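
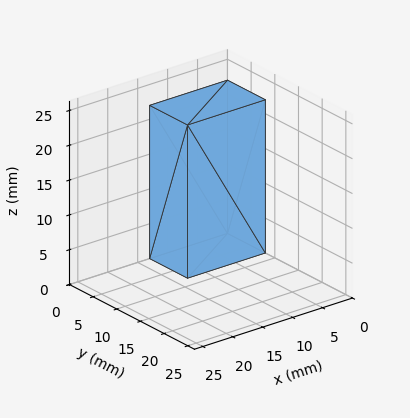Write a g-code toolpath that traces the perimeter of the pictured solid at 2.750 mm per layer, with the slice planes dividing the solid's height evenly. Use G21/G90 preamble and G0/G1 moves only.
Reading the render: the shape is a rectangular box, roughly 13 × 8 mm footprint and 22 mm tall (dimensions read to the nearest mm from the axis ticks). For the g-code, the solid's height is divided into equal slices at the stated Δz and each level perimeter traced with G1 moves after a G0 lift.

; perimeter-only toolpath
G21 ; units = mm
G90 ; absolute positioning
G28 ; home
; layer 1
G0 Z2.750
G0 X0.000 Y0.000
G1 X13.000 Y0.000
G1 X13.000 Y8.000
G1 X0.000 Y8.000
G1 X0.000 Y0.000
; layer 2
G0 Z5.500
G0 X0.000 Y0.000
G1 X13.000 Y0.000
G1 X13.000 Y8.000
G1 X0.000 Y8.000
G1 X0.000 Y0.000
; layer 3
G0 Z8.250
G0 X0.000 Y0.000
G1 X13.000 Y0.000
G1 X13.000 Y8.000
G1 X0.000 Y8.000
G1 X0.000 Y0.000
; layer 4
G0 Z11.000
G0 X0.000 Y0.000
G1 X13.000 Y0.000
G1 X13.000 Y8.000
G1 X0.000 Y8.000
G1 X0.000 Y0.000
; layer 5
G0 Z13.750
G0 X0.000 Y0.000
G1 X13.000 Y0.000
G1 X13.000 Y8.000
G1 X0.000 Y8.000
G1 X0.000 Y0.000
; layer 6
G0 Z16.500
G0 X0.000 Y0.000
G1 X13.000 Y0.000
G1 X13.000 Y8.000
G1 X0.000 Y8.000
G1 X0.000 Y0.000
; layer 7
G0 Z19.250
G0 X0.000 Y0.000
G1 X13.000 Y0.000
G1 X13.000 Y8.000
G1 X0.000 Y8.000
G1 X0.000 Y0.000
; layer 8
G0 Z22.000
G0 X0.000 Y0.000
G1 X13.000 Y0.000
G1 X13.000 Y8.000
G1 X0.000 Y8.000
G1 X0.000 Y0.000
M2 ; end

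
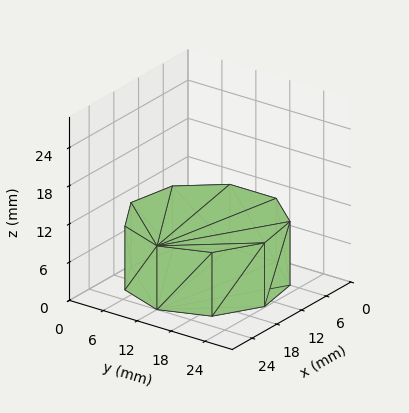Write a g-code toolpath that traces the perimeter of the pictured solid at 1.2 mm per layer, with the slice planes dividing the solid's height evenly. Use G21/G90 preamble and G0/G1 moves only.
Reading the render: the shape is a regular 9-sided prism (a cylinder approximated with 9 flat sides), circumscribed radius ≈ 12 mm, height ≈ 10 mm (dimensions read to the nearest mm from the axis ticks). For the g-code, the solid's height is divided into equal slices at the stated Δz and each level perimeter traced with G1 moves after a G0 lift.

; perimeter-only toolpath
G21 ; units = mm
G90 ; absolute positioning
G28 ; home
; layer 1
G0 Z1.2
G0 X24.0 Y12.0
G1 X21.2 Y19.7
G1 X14.1 Y23.8
G1 X6.0 Y22.4
G1 X0.7 Y16.1
G1 X0.7 Y7.9
G1 X6.0 Y1.6
G1 X14.1 Y0.2
G1 X21.2 Y4.3
G1 X24.0 Y12.0
; layer 2
G0 Z2.5
G0 X24.0 Y12.0
G1 X21.2 Y19.7
G1 X14.1 Y23.8
G1 X6.0 Y22.4
G1 X0.7 Y16.1
G1 X0.7 Y7.9
G1 X6.0 Y1.6
G1 X14.1 Y0.2
G1 X21.2 Y4.3
G1 X24.0 Y12.0
; layer 3
G0 Z3.8
G0 X24.0 Y12.0
G1 X21.2 Y19.7
G1 X14.1 Y23.8
G1 X6.0 Y22.4
G1 X0.7 Y16.1
G1 X0.7 Y7.9
G1 X6.0 Y1.6
G1 X14.1 Y0.2
G1 X21.2 Y4.3
G1 X24.0 Y12.0
; layer 4
G0 Z5.0
G0 X24.0 Y12.0
G1 X21.2 Y19.7
G1 X14.1 Y23.8
G1 X6.0 Y22.4
G1 X0.7 Y16.1
G1 X0.7 Y7.9
G1 X6.0 Y1.6
G1 X14.1 Y0.2
G1 X21.2 Y4.3
G1 X24.0 Y12.0
; layer 5
G0 Z6.2
G0 X24.0 Y12.0
G1 X21.2 Y19.7
G1 X14.1 Y23.8
G1 X6.0 Y22.4
G1 X0.7 Y16.1
G1 X0.7 Y7.9
G1 X6.0 Y1.6
G1 X14.1 Y0.2
G1 X21.2 Y4.3
G1 X24.0 Y12.0
; layer 6
G0 Z7.5
G0 X24.0 Y12.0
G1 X21.2 Y19.7
G1 X14.1 Y23.8
G1 X6.0 Y22.4
G1 X0.7 Y16.1
G1 X0.7 Y7.9
G1 X6.0 Y1.6
G1 X14.1 Y0.2
G1 X21.2 Y4.3
G1 X24.0 Y12.0
; layer 7
G0 Z8.8
G0 X24.0 Y12.0
G1 X21.2 Y19.7
G1 X14.1 Y23.8
G1 X6.0 Y22.4
G1 X0.7 Y16.1
G1 X0.7 Y7.9
G1 X6.0 Y1.6
G1 X14.1 Y0.2
G1 X21.2 Y4.3
G1 X24.0 Y12.0
; layer 8
G0 Z10.0
G0 X24.0 Y12.0
G1 X21.2 Y19.7
G1 X14.1 Y23.8
G1 X6.0 Y22.4
G1 X0.7 Y16.1
G1 X0.7 Y7.9
G1 X6.0 Y1.6
G1 X14.1 Y0.2
G1 X21.2 Y4.3
G1 X24.0 Y12.0
M2 ; end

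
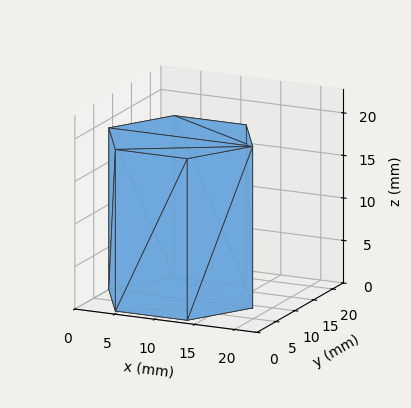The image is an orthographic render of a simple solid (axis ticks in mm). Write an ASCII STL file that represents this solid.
Reading the render: the shape is a regular 6-sided prism (a cylinder approximated with 6 flat sides), circumscribed radius ≈ 9 mm, height ≈ 19 mm (dimensions read to the nearest mm from the axis ticks). For the STL, each face is triangulated and given an outward normal.

solid part
  facet normal 0.0000 0.0000 -1.0000
    outer loop
      vertex 4.5 16.8 0.0
      vertex 13.5 16.8 0.0
      vertex 18.0 9.0 0.0
    endloop
  endfacet
  facet normal 0.0000 0.0000 -1.0000
    outer loop
      vertex 0.0 9.0 0.0
      vertex 4.5 16.8 0.0
      vertex 18.0 9.0 0.0
    endloop
  endfacet
  facet normal 0.0000 0.0000 -1.0000
    outer loop
      vertex 4.5 1.2 0.0
      vertex 0.0 9.0 0.0
      vertex 18.0 9.0 0.0
    endloop
  endfacet
  facet normal 0.0000 0.0000 -1.0000
    outer loop
      vertex 13.5 1.2 0.0
      vertex 4.5 1.2 0.0
      vertex 18.0 9.0 0.0
    endloop
  endfacet
  facet normal 0.0000 0.0000 1.0000
    outer loop
      vertex 18.0 9.0 19.0
      vertex 13.5 16.8 19.0
      vertex 4.5 16.8 19.0
    endloop
  endfacet
  facet normal 0.0000 0.0000 1.0000
    outer loop
      vertex 18.0 9.0 19.0
      vertex 4.5 16.8 19.0
      vertex 0.0 9.0 19.0
    endloop
  endfacet
  facet normal 0.0000 0.0000 1.0000
    outer loop
      vertex 18.0 9.0 19.0
      vertex 0.0 9.0 19.0
      vertex 4.5 1.2 19.0
    endloop
  endfacet
  facet normal 0.0000 0.0000 1.0000
    outer loop
      vertex 18.0 9.0 19.0
      vertex 4.5 1.2 19.0
      vertex 13.5 1.2 19.0
    endloop
  endfacet
  facet normal 0.8662 0.4997 0.0000
    outer loop
      vertex 18.0 9.0 0.0
      vertex 13.5 16.8 0.0
      vertex 13.5 16.8 19.0
    endloop
  endfacet
  facet normal 0.8662 0.4997 0.0000
    outer loop
      vertex 18.0 9.0 0.0
      vertex 13.5 16.8 19.0
      vertex 18.0 9.0 19.0
    endloop
  endfacet
  facet normal 0.0000 1.0000 0.0000
    outer loop
      vertex 13.5 16.8 0.0
      vertex 4.5 16.8 0.0
      vertex 4.5 16.8 19.0
    endloop
  endfacet
  facet normal 0.0000 1.0000 0.0000
    outer loop
      vertex 13.5 16.8 0.0
      vertex 4.5 16.8 19.0
      vertex 13.5 16.8 19.0
    endloop
  endfacet
  facet normal -0.8662 0.4997 0.0000
    outer loop
      vertex 4.5 16.8 0.0
      vertex 0.0 9.0 0.0
      vertex 0.0 9.0 19.0
    endloop
  endfacet
  facet normal -0.8662 0.4997 0.0000
    outer loop
      vertex 4.5 16.8 0.0
      vertex 0.0 9.0 19.0
      vertex 4.5 16.8 19.0
    endloop
  endfacet
  facet normal -0.8662 -0.4997 0.0000
    outer loop
      vertex 0.0 9.0 0.0
      vertex 4.5 1.2 0.0
      vertex 4.5 1.2 19.0
    endloop
  endfacet
  facet normal -0.8662 -0.4997 0.0000
    outer loop
      vertex 0.0 9.0 0.0
      vertex 4.5 1.2 19.0
      vertex 0.0 9.0 19.0
    endloop
  endfacet
  facet normal 0.0000 -1.0000 0.0000
    outer loop
      vertex 4.5 1.2 0.0
      vertex 13.5 1.2 0.0
      vertex 13.5 1.2 19.0
    endloop
  endfacet
  facet normal 0.0000 -1.0000 0.0000
    outer loop
      vertex 4.5 1.2 0.0
      vertex 13.5 1.2 19.0
      vertex 4.5 1.2 19.0
    endloop
  endfacet
  facet normal 0.8662 -0.4997 0.0000
    outer loop
      vertex 13.5 1.2 0.0
      vertex 18.0 9.0 0.0
      vertex 18.0 9.0 19.0
    endloop
  endfacet
  facet normal 0.8662 -0.4997 0.0000
    outer loop
      vertex 13.5 1.2 0.0
      vertex 18.0 9.0 19.0
      vertex 13.5 1.2 19.0
    endloop
  endfacet
endsolid part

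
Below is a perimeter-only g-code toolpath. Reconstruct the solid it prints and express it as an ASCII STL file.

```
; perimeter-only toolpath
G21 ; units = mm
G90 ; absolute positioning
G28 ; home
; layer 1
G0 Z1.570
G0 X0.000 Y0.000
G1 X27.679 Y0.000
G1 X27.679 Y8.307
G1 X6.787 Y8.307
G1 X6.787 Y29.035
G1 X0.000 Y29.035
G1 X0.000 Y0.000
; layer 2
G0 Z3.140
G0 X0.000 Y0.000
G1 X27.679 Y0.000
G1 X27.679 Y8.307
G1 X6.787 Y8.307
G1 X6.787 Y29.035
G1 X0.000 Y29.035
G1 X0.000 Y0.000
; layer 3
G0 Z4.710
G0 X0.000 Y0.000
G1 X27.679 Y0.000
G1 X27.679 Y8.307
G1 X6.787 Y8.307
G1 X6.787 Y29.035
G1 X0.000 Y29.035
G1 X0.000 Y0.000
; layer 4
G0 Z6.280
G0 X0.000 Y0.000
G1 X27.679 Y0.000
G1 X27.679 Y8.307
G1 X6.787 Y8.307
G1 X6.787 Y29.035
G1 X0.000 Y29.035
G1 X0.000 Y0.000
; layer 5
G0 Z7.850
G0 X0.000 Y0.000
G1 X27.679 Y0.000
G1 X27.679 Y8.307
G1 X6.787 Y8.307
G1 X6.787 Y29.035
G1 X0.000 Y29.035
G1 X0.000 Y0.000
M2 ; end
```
solid part
  facet normal 0.0000 0.0000 -1.0000
    outer loop
      vertex 27.679 8.307 0.000
      vertex 27.679 0.000 0.000
      vertex 0.000 0.000 0.000
    endloop
  endfacet
  facet normal 0.0000 0.0000 -1.0000
    outer loop
      vertex 6.787 8.307 0.000
      vertex 27.679 8.307 0.000
      vertex 0.000 0.000 0.000
    endloop
  endfacet
  facet normal 0.0000 0.0000 -1.0000
    outer loop
      vertex 6.787 29.035 0.000
      vertex 6.787 8.307 0.000
      vertex 0.000 0.000 0.000
    endloop
  endfacet
  facet normal 0.0000 0.0000 -1.0000
    outer loop
      vertex 0.000 29.035 0.000
      vertex 6.787 29.035 0.000
      vertex 0.000 0.000 0.000
    endloop
  endfacet
  facet normal 0.0000 0.0000 1.0000
    outer loop
      vertex 0.000 0.000 7.850
      vertex 27.679 0.000 7.850
      vertex 27.679 8.307 7.850
    endloop
  endfacet
  facet normal 0.0000 0.0000 1.0000
    outer loop
      vertex 0.000 0.000 7.850
      vertex 27.679 8.307 7.850
      vertex 6.787 8.307 7.850
    endloop
  endfacet
  facet normal 0.0000 0.0000 1.0000
    outer loop
      vertex 0.000 0.000 7.850
      vertex 6.787 8.307 7.850
      vertex 6.787 29.035 7.850
    endloop
  endfacet
  facet normal 0.0000 0.0000 1.0000
    outer loop
      vertex 0.000 0.000 7.850
      vertex 6.787 29.035 7.850
      vertex 0.000 29.035 7.850
    endloop
  endfacet
  facet normal 0.0000 -1.0000 0.0000
    outer loop
      vertex 0.000 0.000 0.000
      vertex 27.679 0.000 0.000
      vertex 27.679 0.000 7.850
    endloop
  endfacet
  facet normal 0.0000 -1.0000 0.0000
    outer loop
      vertex 0.000 0.000 0.000
      vertex 27.679 0.000 7.850
      vertex 0.000 0.000 7.850
    endloop
  endfacet
  facet normal 1.0000 0.0000 0.0000
    outer loop
      vertex 27.679 0.000 0.000
      vertex 27.679 8.307 0.000
      vertex 27.679 8.307 7.850
    endloop
  endfacet
  facet normal 1.0000 0.0000 0.0000
    outer loop
      vertex 27.679 0.000 0.000
      vertex 27.679 8.307 7.850
      vertex 27.679 0.000 7.850
    endloop
  endfacet
  facet normal 0.0000 1.0000 0.0000
    outer loop
      vertex 27.679 8.307 0.000
      vertex 6.787 8.307 0.000
      vertex 6.787 8.307 7.850
    endloop
  endfacet
  facet normal 0.0000 1.0000 0.0000
    outer loop
      vertex 27.679 8.307 0.000
      vertex 6.787 8.307 7.850
      vertex 27.679 8.307 7.850
    endloop
  endfacet
  facet normal 1.0000 0.0000 0.0000
    outer loop
      vertex 6.787 8.307 0.000
      vertex 6.787 29.035 0.000
      vertex 6.787 29.035 7.850
    endloop
  endfacet
  facet normal 1.0000 0.0000 0.0000
    outer loop
      vertex 6.787 8.307 0.000
      vertex 6.787 29.035 7.850
      vertex 6.787 8.307 7.850
    endloop
  endfacet
  facet normal 0.0000 1.0000 0.0000
    outer loop
      vertex 6.787 29.035 0.000
      vertex 0.000 29.035 0.000
      vertex 0.000 29.035 7.850
    endloop
  endfacet
  facet normal 0.0000 1.0000 0.0000
    outer loop
      vertex 6.787 29.035 0.000
      vertex 0.000 29.035 7.850
      vertex 6.787 29.035 7.850
    endloop
  endfacet
  facet normal -1.0000 0.0000 0.0000
    outer loop
      vertex 0.000 29.035 0.000
      vertex 0.000 0.000 0.000
      vertex 0.000 0.000 7.850
    endloop
  endfacet
  facet normal -1.0000 0.0000 0.0000
    outer loop
      vertex 0.000 29.035 0.000
      vertex 0.000 0.000 7.850
      vertex 0.000 29.035 7.850
    endloop
  endfacet
endsolid part

The G0 Z moves step by Δz≈1.570 mm. Every layer's G1 loop is the same polygon, so the solid is a straight extrusion of it from z=0 to z≈7.85. Closing with flat bottom and top caps and triangulating gives 20 facets — an L-shaped prism: outer 27.7 × 29 mm, arm thicknesses ≈ 8.31 mm (horizontal) and 6.79 mm (vertical), extruded 7.85 mm in z.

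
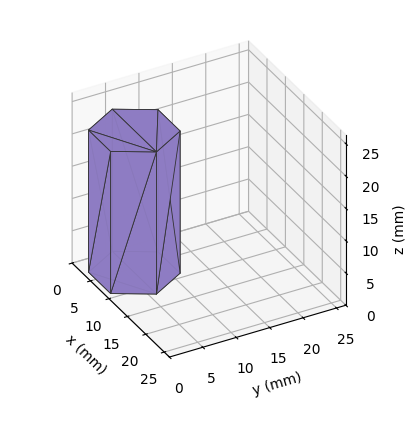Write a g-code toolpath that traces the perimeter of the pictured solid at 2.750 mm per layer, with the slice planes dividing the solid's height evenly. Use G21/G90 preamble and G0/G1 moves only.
Reading the render: the shape is a regular 6-sided prism (a cylinder approximated with 6 flat sides), circumscribed radius ≈ 6 mm, height ≈ 22 mm (dimensions read to the nearest mm from the axis ticks). For the g-code, the solid's height is divided into equal slices at the stated Δz and each level perimeter traced with G1 moves after a G0 lift.

; perimeter-only toolpath
G21 ; units = mm
G90 ; absolute positioning
G28 ; home
; layer 1
G0 Z2.750
G0 X12.000 Y6.000
G1 X9.000 Y11.196
G1 X3.000 Y11.196
G1 X0.000 Y6.000
G1 X3.000 Y0.804
G1 X9.000 Y0.804
G1 X12.000 Y6.000
; layer 2
G0 Z5.500
G0 X12.000 Y6.000
G1 X9.000 Y11.196
G1 X3.000 Y11.196
G1 X0.000 Y6.000
G1 X3.000 Y0.804
G1 X9.000 Y0.804
G1 X12.000 Y6.000
; layer 3
G0 Z8.250
G0 X12.000 Y6.000
G1 X9.000 Y11.196
G1 X3.000 Y11.196
G1 X0.000 Y6.000
G1 X3.000 Y0.804
G1 X9.000 Y0.804
G1 X12.000 Y6.000
; layer 4
G0 Z11.000
G0 X12.000 Y6.000
G1 X9.000 Y11.196
G1 X3.000 Y11.196
G1 X0.000 Y6.000
G1 X3.000 Y0.804
G1 X9.000 Y0.804
G1 X12.000 Y6.000
; layer 5
G0 Z13.750
G0 X12.000 Y6.000
G1 X9.000 Y11.196
G1 X3.000 Y11.196
G1 X0.000 Y6.000
G1 X3.000 Y0.804
G1 X9.000 Y0.804
G1 X12.000 Y6.000
; layer 6
G0 Z16.500
G0 X12.000 Y6.000
G1 X9.000 Y11.196
G1 X3.000 Y11.196
G1 X0.000 Y6.000
G1 X3.000 Y0.804
G1 X9.000 Y0.804
G1 X12.000 Y6.000
; layer 7
G0 Z19.250
G0 X12.000 Y6.000
G1 X9.000 Y11.196
G1 X3.000 Y11.196
G1 X0.000 Y6.000
G1 X3.000 Y0.804
G1 X9.000 Y0.804
G1 X12.000 Y6.000
; layer 8
G0 Z22.000
G0 X12.000 Y6.000
G1 X9.000 Y11.196
G1 X3.000 Y11.196
G1 X0.000 Y6.000
G1 X3.000 Y0.804
G1 X9.000 Y0.804
G1 X12.000 Y6.000
M2 ; end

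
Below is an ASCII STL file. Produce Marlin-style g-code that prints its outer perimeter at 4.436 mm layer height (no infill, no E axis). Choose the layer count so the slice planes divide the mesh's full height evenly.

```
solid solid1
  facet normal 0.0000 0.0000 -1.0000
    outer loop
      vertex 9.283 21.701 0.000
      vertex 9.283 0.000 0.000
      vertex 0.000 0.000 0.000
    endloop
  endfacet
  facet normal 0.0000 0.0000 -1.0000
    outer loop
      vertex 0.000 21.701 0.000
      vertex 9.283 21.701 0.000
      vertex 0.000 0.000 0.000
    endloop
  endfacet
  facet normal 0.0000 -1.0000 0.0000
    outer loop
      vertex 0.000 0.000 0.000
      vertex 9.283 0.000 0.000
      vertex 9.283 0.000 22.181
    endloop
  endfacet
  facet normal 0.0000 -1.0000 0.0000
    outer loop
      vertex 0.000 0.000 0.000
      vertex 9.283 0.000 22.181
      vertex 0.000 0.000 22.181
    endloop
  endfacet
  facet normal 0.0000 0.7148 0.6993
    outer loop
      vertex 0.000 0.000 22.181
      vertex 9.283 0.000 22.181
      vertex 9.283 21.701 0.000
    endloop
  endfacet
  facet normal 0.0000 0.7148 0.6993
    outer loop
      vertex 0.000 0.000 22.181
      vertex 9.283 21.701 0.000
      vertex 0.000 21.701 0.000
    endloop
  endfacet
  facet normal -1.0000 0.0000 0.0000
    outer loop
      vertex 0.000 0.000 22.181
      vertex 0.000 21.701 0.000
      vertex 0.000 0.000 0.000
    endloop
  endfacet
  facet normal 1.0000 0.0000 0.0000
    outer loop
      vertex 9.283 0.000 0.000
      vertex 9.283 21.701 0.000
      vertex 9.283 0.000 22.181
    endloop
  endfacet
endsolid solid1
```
; perimeter-only toolpath
G21 ; units = mm
G90 ; absolute positioning
G28 ; home
; layer 1
G0 Z4.436
G0 X0.000 Y0.000
G1 X9.283 Y0.000
G1 X9.283 Y17.361
G1 X0.000 Y17.361
G1 X0.000 Y0.000
; layer 2
G0 Z8.872
G0 X0.000 Y0.000
G1 X9.283 Y0.000
G1 X9.283 Y13.021
G1 X0.000 Y13.021
G1 X0.000 Y0.000
; layer 3
G0 Z13.309
G0 X0.000 Y0.000
G1 X9.283 Y0.000
G1 X9.283 Y8.680
G1 X0.000 Y8.680
G1 X0.000 Y0.000
; layer 4
G0 Z17.745
G0 X0.000 Y0.000
G1 X9.283 Y0.000
G1 X9.283 Y4.340
G1 X0.000 Y4.340
G1 X0.000 Y0.000
M2 ; end

The solid is a wedge (ramp): 9.28 × 21.7 mm base, rising to 22.2 mm along the y=0 edge and sloping linearly to z=0 at y=21.7. Slicing at Δz = 4.436 mm — 5 equal slices spanning the solid's height, so layer i sits at z = i·h/5 — gives 4 non-empty perimeters. Each is a 4-segment closed polygon; G0 lifts to the layer z and rapids to the start vertex, then G1 traces the edges. The cross-section shrinks linearly with z (the slice at the apex is degenerate and omitted).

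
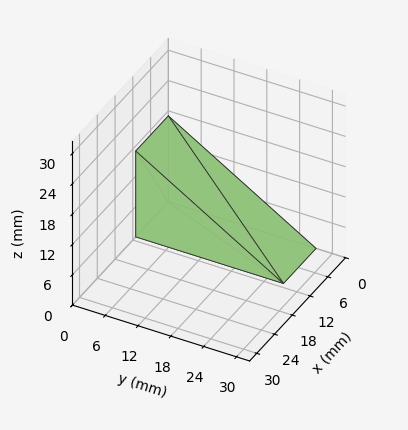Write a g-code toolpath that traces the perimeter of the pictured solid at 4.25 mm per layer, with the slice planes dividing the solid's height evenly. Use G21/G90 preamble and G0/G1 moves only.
Reading the render: the shape is a wedge (ramp): 11 × 27 mm base, rising to 17 mm along the y=0 edge and sloping linearly to z=0 at y=27 (dimensions read to the nearest mm from the axis ticks). For the g-code, the solid's height is divided into equal slices at the stated Δz and each level perimeter traced with G1 moves after a G0 lift.

; perimeter-only toolpath
G21 ; units = mm
G90 ; absolute positioning
G28 ; home
; layer 1
G0 Z4.25
G0 X0.00 Y0.00
G1 X11.00 Y0.00
G1 X11.00 Y20.25
G1 X0.00 Y20.25
G1 X0.00 Y0.00
; layer 2
G0 Z8.50
G0 X0.00 Y0.00
G1 X11.00 Y0.00
G1 X11.00 Y13.50
G1 X0.00 Y13.50
G1 X0.00 Y0.00
; layer 3
G0 Z12.75
G0 X0.00 Y0.00
G1 X11.00 Y0.00
G1 X11.00 Y6.75
G1 X0.00 Y6.75
G1 X0.00 Y0.00
M2 ; end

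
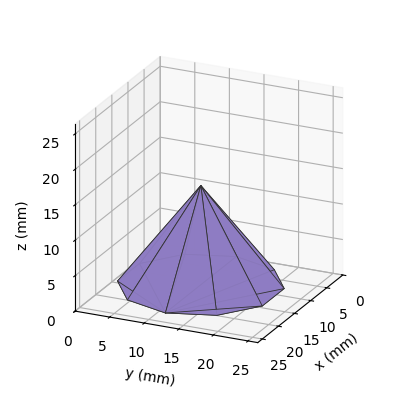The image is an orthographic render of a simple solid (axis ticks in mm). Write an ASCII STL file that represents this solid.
Reading the render: the shape is a regular 10-sided pyramid, base circumscribed radius ≈ 11 mm, apex at z ≈ 14 mm (dimensions read to the nearest mm from the axis ticks). For the STL, each face is triangulated and given an outward normal.

solid part
  facet normal 0.0000 0.0000 -1.0000
    outer loop
      vertex 14.40 21.46 0.00
      vertex 19.90 17.47 0.00
      vertex 22.00 11.00 0.00
    endloop
  endfacet
  facet normal 0.0000 0.0000 -1.0000
    outer loop
      vertex 7.60 21.46 0.00
      vertex 14.40 21.46 0.00
      vertex 22.00 11.00 0.00
    endloop
  endfacet
  facet normal 0.0000 0.0000 -1.0000
    outer loop
      vertex 2.10 17.47 0.00
      vertex 7.60 21.46 0.00
      vertex 22.00 11.00 0.00
    endloop
  endfacet
  facet normal 0.0000 0.0000 -1.0000
    outer loop
      vertex 0.00 11.00 0.00
      vertex 2.10 17.47 0.00
      vertex 22.00 11.00 0.00
    endloop
  endfacet
  facet normal 0.0000 0.0000 -1.0000
    outer loop
      vertex 2.10 4.53 0.00
      vertex 0.00 11.00 0.00
      vertex 22.00 11.00 0.00
    endloop
  endfacet
  facet normal 0.0000 0.0000 -1.0000
    outer loop
      vertex 7.60 0.54 0.00
      vertex 2.10 4.53 0.00
      vertex 22.00 11.00 0.00
    endloop
  endfacet
  facet normal 0.0000 0.0000 -1.0000
    outer loop
      vertex 14.40 0.54 0.00
      vertex 7.60 0.54 0.00
      vertex 22.00 11.00 0.00
    endloop
  endfacet
  facet normal 0.0000 0.0000 -1.0000
    outer loop
      vertex 19.90 4.53 0.00
      vertex 14.40 0.54 0.00
      vertex 22.00 11.00 0.00
    endloop
  endfacet
  facet normal 0.7619 0.2473 0.5986
    outer loop
      vertex 22.00 11.00 0.00
      vertex 19.90 17.47 0.00
      vertex 11.00 11.00 14.00
    endloop
  endfacet
  facet normal 0.4704 0.6484 0.5987
    outer loop
      vertex 19.90 17.47 0.00
      vertex 14.40 21.46 0.00
      vertex 11.00 11.00 14.00
    endloop
  endfacet
  facet normal 0.0000 0.8011 0.5985
    outer loop
      vertex 14.40 21.46 0.00
      vertex 7.60 21.46 0.00
      vertex 11.00 11.00 14.00
    endloop
  endfacet
  facet normal -0.4704 0.6484 0.5987
    outer loop
      vertex 7.60 21.46 0.00
      vertex 2.10 17.47 0.00
      vertex 11.00 11.00 14.00
    endloop
  endfacet
  facet normal -0.7619 0.2473 0.5986
    outer loop
      vertex 2.10 17.47 0.00
      vertex 0.00 11.00 0.00
      vertex 11.00 11.00 14.00
    endloop
  endfacet
  facet normal -0.7619 -0.2473 0.5986
    outer loop
      vertex 0.00 11.00 0.00
      vertex 2.10 4.53 0.00
      vertex 11.00 11.00 14.00
    endloop
  endfacet
  facet normal -0.4704 -0.6484 0.5987
    outer loop
      vertex 2.10 4.53 0.00
      vertex 7.60 0.54 0.00
      vertex 11.00 11.00 14.00
    endloop
  endfacet
  facet normal 0.0000 -0.8011 0.5985
    outer loop
      vertex 7.60 0.54 0.00
      vertex 14.40 0.54 0.00
      vertex 11.00 11.00 14.00
    endloop
  endfacet
  facet normal 0.4704 -0.6484 0.5987
    outer loop
      vertex 14.40 0.54 0.00
      vertex 19.90 4.53 0.00
      vertex 11.00 11.00 14.00
    endloop
  endfacet
  facet normal 0.7619 -0.2473 0.5986
    outer loop
      vertex 19.90 4.53 0.00
      vertex 22.00 11.00 0.00
      vertex 11.00 11.00 14.00
    endloop
  endfacet
endsolid part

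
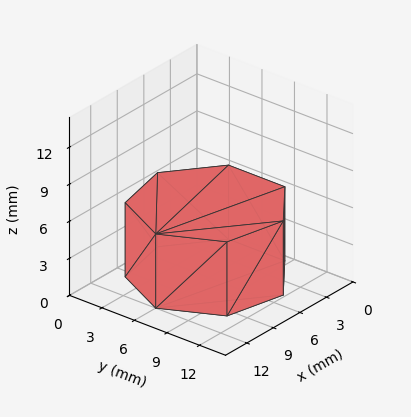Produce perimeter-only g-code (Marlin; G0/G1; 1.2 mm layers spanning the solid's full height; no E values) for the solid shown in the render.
Reading the render: the shape is a regular 7-sided prism (a cylinder approximated with 7 flat sides), circumscribed radius ≈ 6 mm, height ≈ 6 mm (dimensions read to the nearest mm from the axis ticks). For the g-code, the solid's height is divided into equal slices at the stated Δz and each level perimeter traced with G1 moves after a G0 lift.

; perimeter-only toolpath
G21 ; units = mm
G90 ; absolute positioning
G28 ; home
; layer 1
G0 Z1.2
G0 X12.0 Y6.0
G1 X9.7 Y10.7
G1 X4.7 Y11.8
G1 X0.6 Y8.6
G1 X0.6 Y3.4
G1 X4.7 Y0.2
G1 X9.7 Y1.3
G1 X12.0 Y6.0
; layer 2
G0 Z2.4
G0 X12.0 Y6.0
G1 X9.7 Y10.7
G1 X4.7 Y11.8
G1 X0.6 Y8.6
G1 X0.6 Y3.4
G1 X4.7 Y0.2
G1 X9.7 Y1.3
G1 X12.0 Y6.0
; layer 3
G0 Z3.6
G0 X12.0 Y6.0
G1 X9.7 Y10.7
G1 X4.7 Y11.8
G1 X0.6 Y8.6
G1 X0.6 Y3.4
G1 X4.7 Y0.2
G1 X9.7 Y1.3
G1 X12.0 Y6.0
; layer 4
G0 Z4.8
G0 X12.0 Y6.0
G1 X9.7 Y10.7
G1 X4.7 Y11.8
G1 X0.6 Y8.6
G1 X0.6 Y3.4
G1 X4.7 Y0.2
G1 X9.7 Y1.3
G1 X12.0 Y6.0
; layer 5
G0 Z6.0
G0 X12.0 Y6.0
G1 X9.7 Y10.7
G1 X4.7 Y11.8
G1 X0.6 Y8.6
G1 X0.6 Y3.4
G1 X4.7 Y0.2
G1 X9.7 Y1.3
G1 X12.0 Y6.0
M2 ; end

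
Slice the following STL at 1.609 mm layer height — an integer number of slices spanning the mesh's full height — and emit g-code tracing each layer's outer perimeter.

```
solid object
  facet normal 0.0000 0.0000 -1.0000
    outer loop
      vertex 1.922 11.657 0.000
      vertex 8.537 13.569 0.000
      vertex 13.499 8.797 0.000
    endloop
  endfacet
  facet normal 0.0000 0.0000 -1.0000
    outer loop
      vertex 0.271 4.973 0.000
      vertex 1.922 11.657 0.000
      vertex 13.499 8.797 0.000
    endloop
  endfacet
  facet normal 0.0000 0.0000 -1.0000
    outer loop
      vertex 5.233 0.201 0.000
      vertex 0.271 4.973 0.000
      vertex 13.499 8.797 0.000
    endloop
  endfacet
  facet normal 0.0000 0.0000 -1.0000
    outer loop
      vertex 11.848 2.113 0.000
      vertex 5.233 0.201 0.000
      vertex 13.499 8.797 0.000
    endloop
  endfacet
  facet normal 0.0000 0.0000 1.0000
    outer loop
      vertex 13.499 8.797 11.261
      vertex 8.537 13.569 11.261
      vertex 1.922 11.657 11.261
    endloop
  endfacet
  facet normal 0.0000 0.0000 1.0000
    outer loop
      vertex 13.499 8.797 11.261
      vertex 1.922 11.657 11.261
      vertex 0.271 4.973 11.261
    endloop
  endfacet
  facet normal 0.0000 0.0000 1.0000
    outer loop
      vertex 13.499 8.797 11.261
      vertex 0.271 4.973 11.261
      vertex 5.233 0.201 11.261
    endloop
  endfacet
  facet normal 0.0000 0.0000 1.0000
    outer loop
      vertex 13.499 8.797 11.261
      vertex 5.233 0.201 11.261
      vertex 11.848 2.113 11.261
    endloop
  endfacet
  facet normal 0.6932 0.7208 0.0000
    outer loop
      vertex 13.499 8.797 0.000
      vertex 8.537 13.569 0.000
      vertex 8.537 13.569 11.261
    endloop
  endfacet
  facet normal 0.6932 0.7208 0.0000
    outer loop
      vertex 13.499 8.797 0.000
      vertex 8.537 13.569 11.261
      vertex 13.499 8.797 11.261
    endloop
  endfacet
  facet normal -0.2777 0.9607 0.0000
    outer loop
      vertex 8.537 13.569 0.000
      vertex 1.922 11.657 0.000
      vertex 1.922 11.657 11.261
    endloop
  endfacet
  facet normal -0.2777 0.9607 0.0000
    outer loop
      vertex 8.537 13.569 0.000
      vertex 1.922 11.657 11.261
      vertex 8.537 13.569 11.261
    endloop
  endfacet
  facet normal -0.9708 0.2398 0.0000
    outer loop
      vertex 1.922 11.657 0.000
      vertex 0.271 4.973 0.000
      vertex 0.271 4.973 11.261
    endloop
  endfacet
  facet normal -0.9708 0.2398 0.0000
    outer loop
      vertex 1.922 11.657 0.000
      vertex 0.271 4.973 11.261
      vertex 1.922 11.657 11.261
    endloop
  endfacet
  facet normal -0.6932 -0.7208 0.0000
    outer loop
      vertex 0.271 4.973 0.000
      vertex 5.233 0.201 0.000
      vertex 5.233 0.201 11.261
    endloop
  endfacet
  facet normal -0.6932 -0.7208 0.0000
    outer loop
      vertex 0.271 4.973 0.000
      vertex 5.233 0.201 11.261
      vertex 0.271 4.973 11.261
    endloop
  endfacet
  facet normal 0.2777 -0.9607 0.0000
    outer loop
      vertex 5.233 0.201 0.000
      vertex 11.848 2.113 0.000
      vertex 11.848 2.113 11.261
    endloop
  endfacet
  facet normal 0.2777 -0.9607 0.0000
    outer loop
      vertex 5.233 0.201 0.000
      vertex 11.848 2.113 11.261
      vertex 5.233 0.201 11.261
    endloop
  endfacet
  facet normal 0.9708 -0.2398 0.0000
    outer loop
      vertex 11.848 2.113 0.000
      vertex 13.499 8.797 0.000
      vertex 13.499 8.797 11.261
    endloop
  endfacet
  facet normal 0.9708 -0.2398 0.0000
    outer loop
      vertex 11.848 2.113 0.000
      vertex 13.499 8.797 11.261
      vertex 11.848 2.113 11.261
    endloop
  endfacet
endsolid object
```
; perimeter-only toolpath
G21 ; units = mm
G90 ; absolute positioning
G28 ; home
; layer 1
G0 Z1.609
G0 X13.499 Y8.797
G1 X8.537 Y13.569
G1 X1.922 Y11.657
G1 X0.271 Y4.973
G1 X5.233 Y0.201
G1 X11.848 Y2.113
G1 X13.499 Y8.797
; layer 2
G0 Z3.217
G0 X13.499 Y8.797
G1 X8.537 Y13.569
G1 X1.922 Y11.657
G1 X0.271 Y4.973
G1 X5.233 Y0.201
G1 X11.848 Y2.113
G1 X13.499 Y8.797
; layer 3
G0 Z4.826
G0 X13.499 Y8.797
G1 X8.537 Y13.569
G1 X1.922 Y11.657
G1 X0.271 Y4.973
G1 X5.233 Y0.201
G1 X11.848 Y2.113
G1 X13.499 Y8.797
; layer 4
G0 Z6.435
G0 X13.499 Y8.797
G1 X8.537 Y13.569
G1 X1.922 Y11.657
G1 X0.271 Y4.973
G1 X5.233 Y0.201
G1 X11.848 Y2.113
G1 X13.499 Y8.797
; layer 5
G0 Z8.044
G0 X13.499 Y8.797
G1 X8.537 Y13.569
G1 X1.922 Y11.657
G1 X0.271 Y4.973
G1 X5.233 Y0.201
G1 X11.848 Y2.113
G1 X13.499 Y8.797
; layer 6
G0 Z9.652
G0 X13.499 Y8.797
G1 X8.537 Y13.569
G1 X1.922 Y11.657
G1 X0.271 Y4.973
G1 X5.233 Y0.201
G1 X11.848 Y2.113
G1 X13.499 Y8.797
; layer 7
G0 Z11.261
G0 X13.499 Y8.797
G1 X8.537 Y13.569
G1 X1.922 Y11.657
G1 X0.271 Y4.973
G1 X5.233 Y0.201
G1 X11.848 Y2.113
G1 X13.499 Y8.797
M2 ; end

The solid is a regular 6-sided prism (a cylinder approximated with 6 flat sides), circumscribed radius ≈ 6.88 mm, height ≈ 11.3 mm. Slicing at Δz = 1.609 mm — 7 equal slices spanning the solid's height, so layer i sits at z = i·h/7 — gives 7 non-empty perimeters. Each is a 6-segment closed polygon; G0 lifts to the layer z and rapids to the start vertex, then G1 traces the edges.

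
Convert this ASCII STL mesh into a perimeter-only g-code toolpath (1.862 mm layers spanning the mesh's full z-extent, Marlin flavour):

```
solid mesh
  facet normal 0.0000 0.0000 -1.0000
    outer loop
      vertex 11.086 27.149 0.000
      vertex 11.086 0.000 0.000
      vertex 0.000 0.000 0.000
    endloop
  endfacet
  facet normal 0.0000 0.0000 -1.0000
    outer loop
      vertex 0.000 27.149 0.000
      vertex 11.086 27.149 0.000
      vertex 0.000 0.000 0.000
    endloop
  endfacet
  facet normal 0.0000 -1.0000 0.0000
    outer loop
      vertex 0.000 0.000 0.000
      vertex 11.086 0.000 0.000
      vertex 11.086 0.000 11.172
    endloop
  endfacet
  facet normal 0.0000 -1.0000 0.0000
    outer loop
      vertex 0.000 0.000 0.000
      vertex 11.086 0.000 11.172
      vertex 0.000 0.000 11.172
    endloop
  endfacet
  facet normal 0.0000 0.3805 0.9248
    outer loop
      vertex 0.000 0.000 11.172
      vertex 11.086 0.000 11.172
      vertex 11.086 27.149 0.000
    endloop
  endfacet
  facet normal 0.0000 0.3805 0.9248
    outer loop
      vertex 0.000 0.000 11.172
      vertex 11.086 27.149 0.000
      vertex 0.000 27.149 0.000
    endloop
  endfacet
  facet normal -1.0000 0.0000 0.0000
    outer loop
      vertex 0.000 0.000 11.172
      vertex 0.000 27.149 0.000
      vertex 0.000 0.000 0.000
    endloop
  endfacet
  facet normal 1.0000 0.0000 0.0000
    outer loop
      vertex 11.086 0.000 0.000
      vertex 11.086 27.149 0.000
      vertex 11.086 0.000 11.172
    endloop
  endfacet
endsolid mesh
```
; perimeter-only toolpath
G21 ; units = mm
G90 ; absolute positioning
G28 ; home
; layer 1
G0 Z1.862
G0 X0.000 Y0.000
G1 X11.086 Y0.000
G1 X11.086 Y22.624
G1 X0.000 Y22.624
G1 X0.000 Y0.000
; layer 2
G0 Z3.724
G0 X0.000 Y0.000
G1 X11.086 Y0.000
G1 X11.086 Y18.099
G1 X0.000 Y18.099
G1 X0.000 Y0.000
; layer 3
G0 Z5.586
G0 X0.000 Y0.000
G1 X11.086 Y0.000
G1 X11.086 Y13.575
G1 X0.000 Y13.575
G1 X0.000 Y0.000
; layer 4
G0 Z7.448
G0 X0.000 Y0.000
G1 X11.086 Y0.000
G1 X11.086 Y9.050
G1 X0.000 Y9.050
G1 X0.000 Y0.000
; layer 5
G0 Z9.310
G0 X0.000 Y0.000
G1 X11.086 Y0.000
G1 X11.086 Y4.525
G1 X0.000 Y4.525
G1 X0.000 Y0.000
M2 ; end

The solid is a wedge (ramp): 11.1 × 27.1 mm base, rising to 11.2 mm along the y=0 edge and sloping linearly to z=0 at y=27.1. Slicing at Δz = 1.862 mm — 6 equal slices spanning the solid's height, so layer i sits at z = i·h/6 — gives 5 non-empty perimeters. Each is a 4-segment closed polygon; G0 lifts to the layer z and rapids to the start vertex, then G1 traces the edges. The cross-section shrinks linearly with z (the slice at the apex is degenerate and omitted).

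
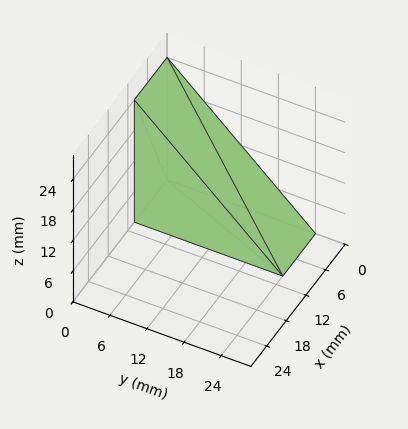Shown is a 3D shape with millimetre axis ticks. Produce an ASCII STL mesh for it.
Reading the render: the shape is a wedge (ramp): 10 × 24 mm base, rising to 24 mm along the y=0 edge and sloping linearly to z=0 at y=24 (dimensions read to the nearest mm from the axis ticks). For the STL, each face is triangulated and given an outward normal.

solid part
  facet normal 0.0000 0.0000 -1.0000
    outer loop
      vertex 10.000 24.000 0.000
      vertex 10.000 0.000 0.000
      vertex 0.000 0.000 0.000
    endloop
  endfacet
  facet normal 0.0000 0.0000 -1.0000
    outer loop
      vertex 0.000 24.000 0.000
      vertex 10.000 24.000 0.000
      vertex 0.000 0.000 0.000
    endloop
  endfacet
  facet normal 0.0000 -1.0000 0.0000
    outer loop
      vertex 0.000 0.000 0.000
      vertex 10.000 0.000 0.000
      vertex 10.000 0.000 24.000
    endloop
  endfacet
  facet normal 0.0000 -1.0000 0.0000
    outer loop
      vertex 0.000 0.000 0.000
      vertex 10.000 0.000 24.000
      vertex 0.000 0.000 24.000
    endloop
  endfacet
  facet normal 0.0000 0.7071 0.7071
    outer loop
      vertex 0.000 0.000 24.000
      vertex 10.000 0.000 24.000
      vertex 10.000 24.000 0.000
    endloop
  endfacet
  facet normal 0.0000 0.7071 0.7071
    outer loop
      vertex 0.000 0.000 24.000
      vertex 10.000 24.000 0.000
      vertex 0.000 24.000 0.000
    endloop
  endfacet
  facet normal -1.0000 0.0000 0.0000
    outer loop
      vertex 0.000 0.000 24.000
      vertex 0.000 24.000 0.000
      vertex 0.000 0.000 0.000
    endloop
  endfacet
  facet normal 1.0000 0.0000 0.0000
    outer loop
      vertex 10.000 0.000 0.000
      vertex 10.000 24.000 0.000
      vertex 10.000 0.000 24.000
    endloop
  endfacet
endsolid part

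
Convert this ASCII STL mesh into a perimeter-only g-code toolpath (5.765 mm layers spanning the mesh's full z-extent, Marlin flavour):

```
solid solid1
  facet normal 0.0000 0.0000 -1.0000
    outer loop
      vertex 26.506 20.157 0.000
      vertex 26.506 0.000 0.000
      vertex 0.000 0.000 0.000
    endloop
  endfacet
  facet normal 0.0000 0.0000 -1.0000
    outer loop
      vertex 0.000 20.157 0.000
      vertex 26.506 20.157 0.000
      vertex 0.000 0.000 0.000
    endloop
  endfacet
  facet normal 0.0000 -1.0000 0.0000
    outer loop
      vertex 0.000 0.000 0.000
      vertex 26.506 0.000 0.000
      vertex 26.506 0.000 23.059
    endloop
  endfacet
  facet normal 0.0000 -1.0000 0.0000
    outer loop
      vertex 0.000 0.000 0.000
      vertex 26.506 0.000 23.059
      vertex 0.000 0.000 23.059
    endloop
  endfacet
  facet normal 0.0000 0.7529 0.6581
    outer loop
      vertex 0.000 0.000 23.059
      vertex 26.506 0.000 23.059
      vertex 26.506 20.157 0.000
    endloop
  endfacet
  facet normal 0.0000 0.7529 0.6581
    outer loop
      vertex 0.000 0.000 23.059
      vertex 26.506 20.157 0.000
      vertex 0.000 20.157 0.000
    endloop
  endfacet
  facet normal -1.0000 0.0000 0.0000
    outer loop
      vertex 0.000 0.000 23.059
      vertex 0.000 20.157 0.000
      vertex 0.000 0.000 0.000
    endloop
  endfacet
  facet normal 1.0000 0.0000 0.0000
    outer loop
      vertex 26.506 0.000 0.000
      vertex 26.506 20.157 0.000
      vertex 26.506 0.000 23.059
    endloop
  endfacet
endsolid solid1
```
; perimeter-only toolpath
G21 ; units = mm
G90 ; absolute positioning
G28 ; home
; layer 1
G0 Z5.765
G0 X0.000 Y0.000
G1 X26.506 Y0.000
G1 X26.506 Y15.118
G1 X0.000 Y15.118
G1 X0.000 Y0.000
; layer 2
G0 Z11.530
G0 X0.000 Y0.000
G1 X26.506 Y0.000
G1 X26.506 Y10.079
G1 X0.000 Y10.079
G1 X0.000 Y0.000
; layer 3
G0 Z17.294
G0 X0.000 Y0.000
G1 X26.506 Y0.000
G1 X26.506 Y5.039
G1 X0.000 Y5.039
G1 X0.000 Y0.000
M2 ; end

The solid is a wedge (ramp): 26.5 × 20.2 mm base, rising to 23.1 mm along the y=0 edge and sloping linearly to z=0 at y=20.2. Slicing at Δz = 5.765 mm — 4 equal slices spanning the solid's height, so layer i sits at z = i·h/4 — gives 3 non-empty perimeters. Each is a 4-segment closed polygon; G0 lifts to the layer z and rapids to the start vertex, then G1 traces the edges. The cross-section shrinks linearly with z (the slice at the apex is degenerate and omitted).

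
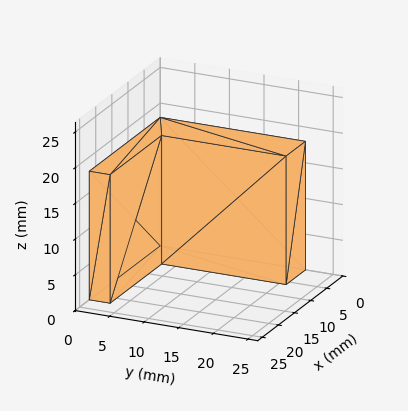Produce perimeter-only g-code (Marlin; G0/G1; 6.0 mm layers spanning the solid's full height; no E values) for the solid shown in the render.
Reading the render: the shape is an L-shaped prism: outer 22 × 21 mm, arm thicknesses ≈ 3 mm (horizontal) and 6 mm (vertical), extruded 18 mm in z (dimensions read to the nearest mm from the axis ticks). For the g-code, the solid's height is divided into equal slices at the stated Δz and each level perimeter traced with G1 moves after a G0 lift.

; perimeter-only toolpath
G21 ; units = mm
G90 ; absolute positioning
G28 ; home
; layer 1
G0 Z6.0
G0 X0.0 Y0.0
G1 X22.0 Y0.0
G1 X22.0 Y3.0
G1 X6.0 Y3.0
G1 X6.0 Y21.0
G1 X0.0 Y21.0
G1 X0.0 Y0.0
; layer 2
G0 Z12.0
G0 X0.0 Y0.0
G1 X22.0 Y0.0
G1 X22.0 Y3.0
G1 X6.0 Y3.0
G1 X6.0 Y21.0
G1 X0.0 Y21.0
G1 X0.0 Y0.0
; layer 3
G0 Z18.0
G0 X0.0 Y0.0
G1 X22.0 Y0.0
G1 X22.0 Y3.0
G1 X6.0 Y3.0
G1 X6.0 Y21.0
G1 X0.0 Y21.0
G1 X0.0 Y0.0
M2 ; end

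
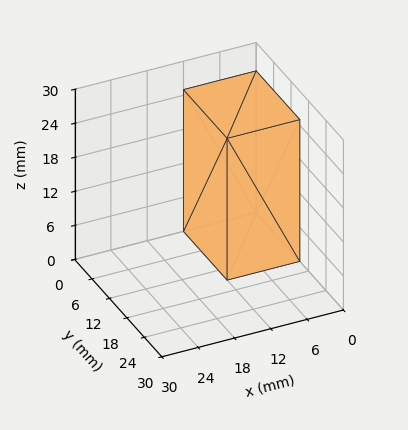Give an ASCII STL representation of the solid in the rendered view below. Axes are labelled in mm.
Reading the render: the shape is a rectangular box, roughly 12 × 15 mm footprint and 25 mm tall (dimensions read to the nearest mm from the axis ticks). For the STL, each face is triangulated and given an outward normal.

solid part
  facet normal 0.0000 0.0000 -1.0000
    outer loop
      vertex 12.0 15.0 0.0
      vertex 12.0 0.0 0.0
      vertex 0.0 0.0 0.0
    endloop
  endfacet
  facet normal 0.0000 0.0000 -1.0000
    outer loop
      vertex 0.0 15.0 0.0
      vertex 12.0 15.0 0.0
      vertex 0.0 0.0 0.0
    endloop
  endfacet
  facet normal 0.0000 0.0000 1.0000
    outer loop
      vertex 0.0 0.0 25.0
      vertex 12.0 0.0 25.0
      vertex 12.0 15.0 25.0
    endloop
  endfacet
  facet normal 0.0000 0.0000 1.0000
    outer loop
      vertex 0.0 0.0 25.0
      vertex 12.0 15.0 25.0
      vertex 0.0 15.0 25.0
    endloop
  endfacet
  facet normal 0.0000 -1.0000 0.0000
    outer loop
      vertex 0.0 0.0 0.0
      vertex 12.0 0.0 0.0
      vertex 12.0 0.0 25.0
    endloop
  endfacet
  facet normal 0.0000 -1.0000 0.0000
    outer loop
      vertex 0.0 0.0 0.0
      vertex 12.0 0.0 25.0
      vertex 0.0 0.0 25.0
    endloop
  endfacet
  facet normal 0.0000 1.0000 0.0000
    outer loop
      vertex 12.0 15.0 25.0
      vertex 12.0 15.0 0.0
      vertex 0.0 15.0 0.0
    endloop
  endfacet
  facet normal 0.0000 1.0000 0.0000
    outer loop
      vertex 0.0 15.0 25.0
      vertex 12.0 15.0 25.0
      vertex 0.0 15.0 0.0
    endloop
  endfacet
  facet normal -1.0000 0.0000 0.0000
    outer loop
      vertex 0.0 15.0 25.0
      vertex 0.0 15.0 0.0
      vertex 0.0 0.0 0.0
    endloop
  endfacet
  facet normal -1.0000 0.0000 0.0000
    outer loop
      vertex 0.0 0.0 25.0
      vertex 0.0 15.0 25.0
      vertex 0.0 0.0 0.0
    endloop
  endfacet
  facet normal 1.0000 0.0000 0.0000
    outer loop
      vertex 12.0 0.0 0.0
      vertex 12.0 15.0 0.0
      vertex 12.0 15.0 25.0
    endloop
  endfacet
  facet normal 1.0000 0.0000 0.0000
    outer loop
      vertex 12.0 0.0 0.0
      vertex 12.0 15.0 25.0
      vertex 12.0 0.0 25.0
    endloop
  endfacet
endsolid part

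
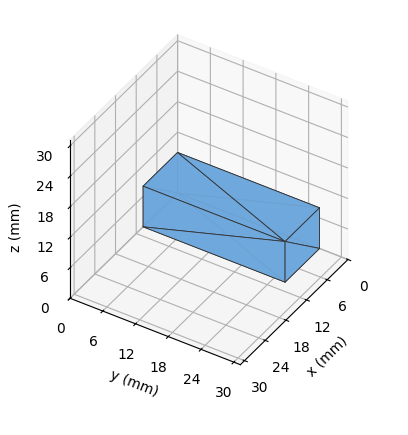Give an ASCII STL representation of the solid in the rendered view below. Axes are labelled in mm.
Reading the render: the shape is a rectangular box, roughly 10 × 26 mm footprint and 8 mm tall (dimensions read to the nearest mm from the axis ticks). For the STL, each face is triangulated and given an outward normal.

solid part
  facet normal 0.0000 0.0000 -1.0000
    outer loop
      vertex 10.0 26.0 0.0
      vertex 10.0 0.0 0.0
      vertex 0.0 0.0 0.0
    endloop
  endfacet
  facet normal 0.0000 0.0000 -1.0000
    outer loop
      vertex 0.0 26.0 0.0
      vertex 10.0 26.0 0.0
      vertex 0.0 0.0 0.0
    endloop
  endfacet
  facet normal 0.0000 0.0000 1.0000
    outer loop
      vertex 0.0 0.0 8.0
      vertex 10.0 0.0 8.0
      vertex 10.0 26.0 8.0
    endloop
  endfacet
  facet normal 0.0000 0.0000 1.0000
    outer loop
      vertex 0.0 0.0 8.0
      vertex 10.0 26.0 8.0
      vertex 0.0 26.0 8.0
    endloop
  endfacet
  facet normal 0.0000 -1.0000 0.0000
    outer loop
      vertex 0.0 0.0 0.0
      vertex 10.0 0.0 0.0
      vertex 10.0 0.0 8.0
    endloop
  endfacet
  facet normal 0.0000 -1.0000 0.0000
    outer loop
      vertex 0.0 0.0 0.0
      vertex 10.0 0.0 8.0
      vertex 0.0 0.0 8.0
    endloop
  endfacet
  facet normal 0.0000 1.0000 0.0000
    outer loop
      vertex 10.0 26.0 8.0
      vertex 10.0 26.0 0.0
      vertex 0.0 26.0 0.0
    endloop
  endfacet
  facet normal 0.0000 1.0000 0.0000
    outer loop
      vertex 0.0 26.0 8.0
      vertex 10.0 26.0 8.0
      vertex 0.0 26.0 0.0
    endloop
  endfacet
  facet normal -1.0000 0.0000 0.0000
    outer loop
      vertex 0.0 26.0 8.0
      vertex 0.0 26.0 0.0
      vertex 0.0 0.0 0.0
    endloop
  endfacet
  facet normal -1.0000 0.0000 0.0000
    outer loop
      vertex 0.0 0.0 8.0
      vertex 0.0 26.0 8.0
      vertex 0.0 0.0 0.0
    endloop
  endfacet
  facet normal 1.0000 0.0000 0.0000
    outer loop
      vertex 10.0 0.0 0.0
      vertex 10.0 26.0 0.0
      vertex 10.0 26.0 8.0
    endloop
  endfacet
  facet normal 1.0000 0.0000 0.0000
    outer loop
      vertex 10.0 0.0 0.0
      vertex 10.0 26.0 8.0
      vertex 10.0 0.0 8.0
    endloop
  endfacet
endsolid part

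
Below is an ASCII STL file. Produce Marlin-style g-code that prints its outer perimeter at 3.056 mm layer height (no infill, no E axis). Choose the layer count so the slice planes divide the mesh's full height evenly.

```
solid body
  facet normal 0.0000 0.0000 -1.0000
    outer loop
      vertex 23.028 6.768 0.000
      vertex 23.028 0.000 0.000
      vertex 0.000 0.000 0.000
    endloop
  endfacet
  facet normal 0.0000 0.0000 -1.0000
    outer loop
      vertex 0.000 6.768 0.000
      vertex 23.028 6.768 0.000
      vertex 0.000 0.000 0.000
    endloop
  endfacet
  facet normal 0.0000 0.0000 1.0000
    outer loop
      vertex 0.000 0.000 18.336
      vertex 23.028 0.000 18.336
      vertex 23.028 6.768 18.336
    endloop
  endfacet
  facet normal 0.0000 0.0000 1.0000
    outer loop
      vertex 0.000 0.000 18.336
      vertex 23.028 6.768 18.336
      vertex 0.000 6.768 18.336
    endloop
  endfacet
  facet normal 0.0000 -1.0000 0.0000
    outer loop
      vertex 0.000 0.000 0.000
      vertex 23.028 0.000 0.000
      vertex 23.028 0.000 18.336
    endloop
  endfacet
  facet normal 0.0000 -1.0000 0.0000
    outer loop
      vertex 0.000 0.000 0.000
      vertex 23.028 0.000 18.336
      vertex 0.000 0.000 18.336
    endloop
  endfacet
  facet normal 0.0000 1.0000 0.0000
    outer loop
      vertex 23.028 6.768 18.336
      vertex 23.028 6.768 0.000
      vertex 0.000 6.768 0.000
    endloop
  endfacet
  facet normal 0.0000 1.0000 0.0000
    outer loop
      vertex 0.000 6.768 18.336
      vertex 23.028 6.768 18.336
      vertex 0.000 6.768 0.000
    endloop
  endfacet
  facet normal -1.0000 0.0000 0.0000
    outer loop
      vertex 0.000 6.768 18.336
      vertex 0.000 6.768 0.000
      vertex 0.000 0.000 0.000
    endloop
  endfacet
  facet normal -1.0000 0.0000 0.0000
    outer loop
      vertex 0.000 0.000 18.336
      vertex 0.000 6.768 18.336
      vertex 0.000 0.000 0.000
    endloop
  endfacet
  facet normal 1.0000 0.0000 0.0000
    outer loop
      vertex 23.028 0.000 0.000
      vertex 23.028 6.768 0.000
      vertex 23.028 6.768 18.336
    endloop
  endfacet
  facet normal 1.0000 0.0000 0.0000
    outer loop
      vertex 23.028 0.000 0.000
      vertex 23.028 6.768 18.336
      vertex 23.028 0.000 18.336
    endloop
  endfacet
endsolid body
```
; perimeter-only toolpath
G21 ; units = mm
G90 ; absolute positioning
G28 ; home
; layer 1
G0 Z3.056
G0 X0.000 Y0.000
G1 X23.028 Y0.000
G1 X23.028 Y6.768
G1 X0.000 Y6.768
G1 X0.000 Y0.000
; layer 2
G0 Z6.112
G0 X0.000 Y0.000
G1 X23.028 Y0.000
G1 X23.028 Y6.768
G1 X0.000 Y6.768
G1 X0.000 Y0.000
; layer 3
G0 Z9.168
G0 X0.000 Y0.000
G1 X23.028 Y0.000
G1 X23.028 Y6.768
G1 X0.000 Y6.768
G1 X0.000 Y0.000
; layer 4
G0 Z12.224
G0 X0.000 Y0.000
G1 X23.028 Y0.000
G1 X23.028 Y6.768
G1 X0.000 Y6.768
G1 X0.000 Y0.000
; layer 5
G0 Z15.280
G0 X0.000 Y0.000
G1 X23.028 Y0.000
G1 X23.028 Y6.768
G1 X0.000 Y6.768
G1 X0.000 Y0.000
; layer 6
G0 Z18.336
G0 X0.000 Y0.000
G1 X23.028 Y0.000
G1 X23.028 Y6.768
G1 X0.000 Y6.768
G1 X0.000 Y0.000
M2 ; end

The solid is a rectangular box, roughly 23 × 6.77 mm footprint and 18.3 mm tall. Slicing at Δz = 3.056 mm — 6 equal slices spanning the solid's height, so layer i sits at z = i·h/6 — gives 6 non-empty perimeters. Each is a 4-segment closed polygon; G0 lifts to the layer z and rapids to the start vertex, then G1 traces the edges.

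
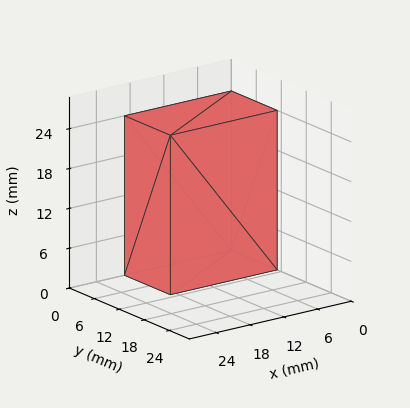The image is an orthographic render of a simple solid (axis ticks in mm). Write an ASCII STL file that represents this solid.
Reading the render: the shape is a rectangular box, roughly 19 × 11 mm footprint and 24 mm tall (dimensions read to the nearest mm from the axis ticks). For the STL, each face is triangulated and given an outward normal.

solid part
  facet normal 0.0000 0.0000 -1.0000
    outer loop
      vertex 19.000 11.000 0.000
      vertex 19.000 0.000 0.000
      vertex 0.000 0.000 0.000
    endloop
  endfacet
  facet normal 0.0000 0.0000 -1.0000
    outer loop
      vertex 0.000 11.000 0.000
      vertex 19.000 11.000 0.000
      vertex 0.000 0.000 0.000
    endloop
  endfacet
  facet normal 0.0000 0.0000 1.0000
    outer loop
      vertex 0.000 0.000 24.000
      vertex 19.000 0.000 24.000
      vertex 19.000 11.000 24.000
    endloop
  endfacet
  facet normal 0.0000 0.0000 1.0000
    outer loop
      vertex 0.000 0.000 24.000
      vertex 19.000 11.000 24.000
      vertex 0.000 11.000 24.000
    endloop
  endfacet
  facet normal 0.0000 -1.0000 0.0000
    outer loop
      vertex 0.000 0.000 0.000
      vertex 19.000 0.000 0.000
      vertex 19.000 0.000 24.000
    endloop
  endfacet
  facet normal 0.0000 -1.0000 0.0000
    outer loop
      vertex 0.000 0.000 0.000
      vertex 19.000 0.000 24.000
      vertex 0.000 0.000 24.000
    endloop
  endfacet
  facet normal 0.0000 1.0000 0.0000
    outer loop
      vertex 19.000 11.000 24.000
      vertex 19.000 11.000 0.000
      vertex 0.000 11.000 0.000
    endloop
  endfacet
  facet normal 0.0000 1.0000 0.0000
    outer loop
      vertex 0.000 11.000 24.000
      vertex 19.000 11.000 24.000
      vertex 0.000 11.000 0.000
    endloop
  endfacet
  facet normal -1.0000 0.0000 0.0000
    outer loop
      vertex 0.000 11.000 24.000
      vertex 0.000 11.000 0.000
      vertex 0.000 0.000 0.000
    endloop
  endfacet
  facet normal -1.0000 0.0000 0.0000
    outer loop
      vertex 0.000 0.000 24.000
      vertex 0.000 11.000 24.000
      vertex 0.000 0.000 0.000
    endloop
  endfacet
  facet normal 1.0000 0.0000 0.0000
    outer loop
      vertex 19.000 0.000 0.000
      vertex 19.000 11.000 0.000
      vertex 19.000 11.000 24.000
    endloop
  endfacet
  facet normal 1.0000 0.0000 0.0000
    outer loop
      vertex 19.000 0.000 0.000
      vertex 19.000 11.000 24.000
      vertex 19.000 0.000 24.000
    endloop
  endfacet
endsolid part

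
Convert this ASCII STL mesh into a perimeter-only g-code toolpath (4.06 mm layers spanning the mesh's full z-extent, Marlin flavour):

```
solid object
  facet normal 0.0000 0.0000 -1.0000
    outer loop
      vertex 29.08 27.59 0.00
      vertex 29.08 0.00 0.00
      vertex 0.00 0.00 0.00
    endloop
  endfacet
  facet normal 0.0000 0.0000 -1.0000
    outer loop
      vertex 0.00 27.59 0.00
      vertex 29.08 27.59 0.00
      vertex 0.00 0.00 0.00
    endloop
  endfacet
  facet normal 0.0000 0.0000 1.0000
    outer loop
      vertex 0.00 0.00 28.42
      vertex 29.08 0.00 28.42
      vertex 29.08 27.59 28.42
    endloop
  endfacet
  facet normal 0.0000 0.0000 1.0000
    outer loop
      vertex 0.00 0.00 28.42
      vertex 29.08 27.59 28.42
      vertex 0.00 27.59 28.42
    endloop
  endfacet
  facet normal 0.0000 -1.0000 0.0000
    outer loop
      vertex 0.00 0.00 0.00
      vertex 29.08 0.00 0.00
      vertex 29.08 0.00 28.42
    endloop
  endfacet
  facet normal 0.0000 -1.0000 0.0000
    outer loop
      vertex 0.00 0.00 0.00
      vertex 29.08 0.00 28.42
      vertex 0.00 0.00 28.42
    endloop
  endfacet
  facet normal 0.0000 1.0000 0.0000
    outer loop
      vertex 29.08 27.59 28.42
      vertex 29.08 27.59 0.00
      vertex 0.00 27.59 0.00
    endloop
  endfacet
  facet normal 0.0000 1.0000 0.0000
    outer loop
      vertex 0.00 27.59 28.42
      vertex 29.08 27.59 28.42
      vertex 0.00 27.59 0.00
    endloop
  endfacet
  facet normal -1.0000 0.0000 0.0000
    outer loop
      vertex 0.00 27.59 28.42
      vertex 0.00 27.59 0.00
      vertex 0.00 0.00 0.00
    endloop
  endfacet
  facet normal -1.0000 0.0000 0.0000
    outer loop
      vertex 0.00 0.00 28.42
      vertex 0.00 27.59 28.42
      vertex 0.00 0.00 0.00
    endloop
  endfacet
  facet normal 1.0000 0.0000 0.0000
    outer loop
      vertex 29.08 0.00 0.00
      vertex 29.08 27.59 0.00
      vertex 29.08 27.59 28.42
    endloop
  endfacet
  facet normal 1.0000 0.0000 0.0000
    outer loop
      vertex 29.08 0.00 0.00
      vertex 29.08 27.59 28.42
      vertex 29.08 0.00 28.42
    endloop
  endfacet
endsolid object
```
; perimeter-only toolpath
G21 ; units = mm
G90 ; absolute positioning
G28 ; home
; layer 1
G0 Z4.06
G0 X0.00 Y0.00
G1 X29.08 Y0.00
G1 X29.08 Y27.59
G1 X0.00 Y27.59
G1 X0.00 Y0.00
; layer 2
G0 Z8.12
G0 X0.00 Y0.00
G1 X29.08 Y0.00
G1 X29.08 Y27.59
G1 X0.00 Y27.59
G1 X0.00 Y0.00
; layer 3
G0 Z12.18
G0 X0.00 Y0.00
G1 X29.08 Y0.00
G1 X29.08 Y27.59
G1 X0.00 Y27.59
G1 X0.00 Y0.00
; layer 4
G0 Z16.24
G0 X0.00 Y0.00
G1 X29.08 Y0.00
G1 X29.08 Y27.59
G1 X0.00 Y27.59
G1 X0.00 Y0.00
; layer 5
G0 Z20.30
G0 X0.00 Y0.00
G1 X29.08 Y0.00
G1 X29.08 Y27.59
G1 X0.00 Y27.59
G1 X0.00 Y0.00
; layer 6
G0 Z24.36
G0 X0.00 Y0.00
G1 X29.08 Y0.00
G1 X29.08 Y27.59
G1 X0.00 Y27.59
G1 X0.00 Y0.00
; layer 7
G0 Z28.42
G0 X0.00 Y0.00
G1 X29.08 Y0.00
G1 X29.08 Y27.59
G1 X0.00 Y27.59
G1 X0.00 Y0.00
M2 ; end

The solid is a rectangular box, roughly 29.1 × 27.6 mm footprint and 28.4 mm tall. Slicing at Δz = 4.06 mm — 7 equal slices spanning the solid's height, so layer i sits at z = i·h/7 — gives 7 non-empty perimeters. Each is a 4-segment closed polygon; G0 lifts to the layer z and rapids to the start vertex, then G1 traces the edges.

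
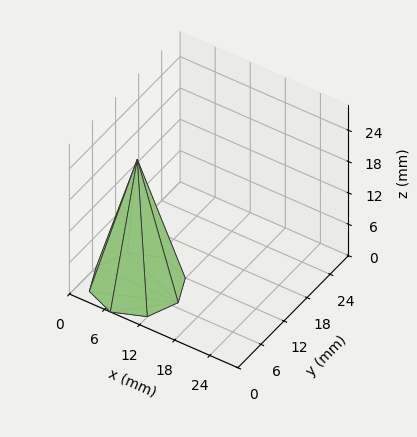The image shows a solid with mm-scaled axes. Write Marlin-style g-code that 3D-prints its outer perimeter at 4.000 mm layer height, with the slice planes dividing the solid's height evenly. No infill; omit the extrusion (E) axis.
Reading the render: the shape is a regular 8-sided pyramid, base circumscribed radius ≈ 7 mm, apex at z ≈ 24 mm (dimensions read to the nearest mm from the axis ticks). For the g-code, the solid's height is divided into equal slices at the stated Δz and each level perimeter traced with G1 moves after a G0 lift.

; perimeter-only toolpath
G21 ; units = mm
G90 ; absolute positioning
G28 ; home
; layer 1
G0 Z4.000
G0 X12.833 Y7.000
G1 X11.125 Y11.125
G1 X7.000 Y12.833
G1 X2.875 Y11.125
G1 X1.167 Y7.000
G1 X2.875 Y2.875
G1 X7.000 Y1.167
G1 X11.125 Y2.875
G1 X12.833 Y7.000
; layer 2
G0 Z8.000
G0 X11.667 Y7.000
G1 X10.300 Y10.300
G1 X7.000 Y11.667
G1 X3.700 Y10.300
G1 X2.333 Y7.000
G1 X3.700 Y3.700
G1 X7.000 Y2.333
G1 X10.300 Y3.700
G1 X11.667 Y7.000
; layer 3
G0 Z12.000
G0 X10.500 Y7.000
G1 X9.475 Y9.475
G1 X7.000 Y10.500
G1 X4.525 Y9.475
G1 X3.500 Y7.000
G1 X4.525 Y4.525
G1 X7.000 Y3.500
G1 X9.475 Y4.525
G1 X10.500 Y7.000
; layer 4
G0 Z16.000
G0 X9.333 Y7.000
G1 X8.650 Y8.650
G1 X7.000 Y9.333
G1 X5.350 Y8.650
G1 X4.667 Y7.000
G1 X5.350 Y5.350
G1 X7.000 Y4.667
G1 X8.650 Y5.350
G1 X9.333 Y7.000
; layer 5
G0 Z20.000
G0 X8.167 Y7.000
G1 X7.825 Y7.825
G1 X7.000 Y8.167
G1 X6.175 Y7.825
G1 X5.833 Y7.000
G1 X6.175 Y6.175
G1 X7.000 Y5.833
G1 X7.825 Y6.175
G1 X8.167 Y7.000
M2 ; end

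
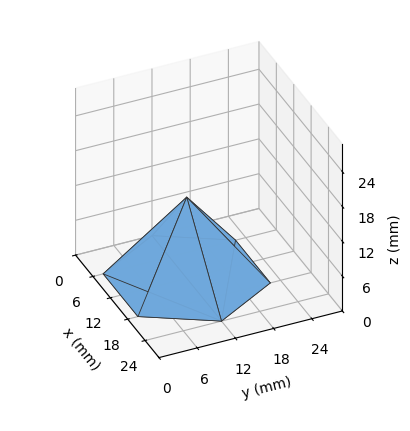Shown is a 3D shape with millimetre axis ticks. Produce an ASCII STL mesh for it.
Reading the render: the shape is a regular 6-sided pyramid, base circumscribed radius ≈ 12 mm, apex at z ≈ 14 mm (dimensions read to the nearest mm from the axis ticks). For the STL, each face is triangulated and given an outward normal.

solid part
  facet normal 0.0000 0.0000 -1.0000
    outer loop
      vertex 6.00 22.39 0.00
      vertex 18.00 22.39 0.00
      vertex 24.00 12.00 0.00
    endloop
  endfacet
  facet normal 0.0000 0.0000 -1.0000
    outer loop
      vertex 0.00 12.00 0.00
      vertex 6.00 22.39 0.00
      vertex 24.00 12.00 0.00
    endloop
  endfacet
  facet normal 0.0000 0.0000 -1.0000
    outer loop
      vertex 6.00 1.61 0.00
      vertex 0.00 12.00 0.00
      vertex 24.00 12.00 0.00
    endloop
  endfacet
  facet normal 0.0000 0.0000 -1.0000
    outer loop
      vertex 18.00 1.61 0.00
      vertex 6.00 1.61 0.00
      vertex 24.00 12.00 0.00
    endloop
  endfacet
  facet normal 0.6954 0.4016 0.5960
    outer loop
      vertex 24.00 12.00 0.00
      vertex 18.00 22.39 0.00
      vertex 12.00 12.00 14.00
    endloop
  endfacet
  facet normal 0.0000 0.8030 0.5960
    outer loop
      vertex 18.00 22.39 0.00
      vertex 6.00 22.39 0.00
      vertex 12.00 12.00 14.00
    endloop
  endfacet
  facet normal -0.6954 0.4016 0.5960
    outer loop
      vertex 6.00 22.39 0.00
      vertex 0.00 12.00 0.00
      vertex 12.00 12.00 14.00
    endloop
  endfacet
  facet normal -0.6954 -0.4016 0.5960
    outer loop
      vertex 0.00 12.00 0.00
      vertex 6.00 1.61 0.00
      vertex 12.00 12.00 14.00
    endloop
  endfacet
  facet normal 0.0000 -0.8030 0.5960
    outer loop
      vertex 6.00 1.61 0.00
      vertex 18.00 1.61 0.00
      vertex 12.00 12.00 14.00
    endloop
  endfacet
  facet normal 0.6954 -0.4016 0.5960
    outer loop
      vertex 18.00 1.61 0.00
      vertex 24.00 12.00 0.00
      vertex 12.00 12.00 14.00
    endloop
  endfacet
endsolid part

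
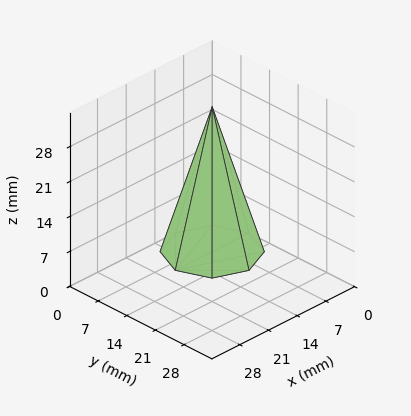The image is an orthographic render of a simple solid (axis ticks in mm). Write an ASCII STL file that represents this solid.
Reading the render: the shape is a regular 8-sided pyramid, base circumscribed radius ≈ 9 mm, apex at z ≈ 29 mm (dimensions read to the nearest mm from the axis ticks). For the STL, each face is triangulated and given an outward normal.

solid part
  facet normal 0.0000 0.0000 -1.0000
    outer loop
      vertex 9.000 18.000 0.000
      vertex 15.364 15.364 0.000
      vertex 18.000 9.000 0.000
    endloop
  endfacet
  facet normal 0.0000 0.0000 -1.0000
    outer loop
      vertex 2.636 15.364 0.000
      vertex 9.000 18.000 0.000
      vertex 18.000 9.000 0.000
    endloop
  endfacet
  facet normal 0.0000 0.0000 -1.0000
    outer loop
      vertex 0.000 9.000 0.000
      vertex 2.636 15.364 0.000
      vertex 18.000 9.000 0.000
    endloop
  endfacet
  facet normal 0.0000 0.0000 -1.0000
    outer loop
      vertex 2.636 2.636 0.000
      vertex 0.000 9.000 0.000
      vertex 18.000 9.000 0.000
    endloop
  endfacet
  facet normal 0.0000 0.0000 -1.0000
    outer loop
      vertex 9.000 0.000 0.000
      vertex 2.636 2.636 0.000
      vertex 18.000 9.000 0.000
    endloop
  endfacet
  facet normal 0.0000 0.0000 -1.0000
    outer loop
      vertex 15.364 2.636 0.000
      vertex 9.000 0.000 0.000
      vertex 18.000 9.000 0.000
    endloop
  endfacet
  facet normal 0.8881 0.3679 0.2756
    outer loop
      vertex 18.000 9.000 0.000
      vertex 15.364 15.364 0.000
      vertex 9.000 9.000 29.000
    endloop
  endfacet
  facet normal 0.3679 0.8881 0.2756
    outer loop
      vertex 15.364 15.364 0.000
      vertex 9.000 18.000 0.000
      vertex 9.000 9.000 29.000
    endloop
  endfacet
  facet normal -0.3679 0.8881 0.2756
    outer loop
      vertex 9.000 18.000 0.000
      vertex 2.636 15.364 0.000
      vertex 9.000 9.000 29.000
    endloop
  endfacet
  facet normal -0.8881 0.3679 0.2756
    outer loop
      vertex 2.636 15.364 0.000
      vertex 0.000 9.000 0.000
      vertex 9.000 9.000 29.000
    endloop
  endfacet
  facet normal -0.8881 -0.3679 0.2756
    outer loop
      vertex 0.000 9.000 0.000
      vertex 2.636 2.636 0.000
      vertex 9.000 9.000 29.000
    endloop
  endfacet
  facet normal -0.3679 -0.8881 0.2756
    outer loop
      vertex 2.636 2.636 0.000
      vertex 9.000 0.000 0.000
      vertex 9.000 9.000 29.000
    endloop
  endfacet
  facet normal 0.3679 -0.8881 0.2756
    outer loop
      vertex 9.000 0.000 0.000
      vertex 15.364 2.636 0.000
      vertex 9.000 9.000 29.000
    endloop
  endfacet
  facet normal 0.8881 -0.3679 0.2756
    outer loop
      vertex 15.364 2.636 0.000
      vertex 18.000 9.000 0.000
      vertex 9.000 9.000 29.000
    endloop
  endfacet
endsolid part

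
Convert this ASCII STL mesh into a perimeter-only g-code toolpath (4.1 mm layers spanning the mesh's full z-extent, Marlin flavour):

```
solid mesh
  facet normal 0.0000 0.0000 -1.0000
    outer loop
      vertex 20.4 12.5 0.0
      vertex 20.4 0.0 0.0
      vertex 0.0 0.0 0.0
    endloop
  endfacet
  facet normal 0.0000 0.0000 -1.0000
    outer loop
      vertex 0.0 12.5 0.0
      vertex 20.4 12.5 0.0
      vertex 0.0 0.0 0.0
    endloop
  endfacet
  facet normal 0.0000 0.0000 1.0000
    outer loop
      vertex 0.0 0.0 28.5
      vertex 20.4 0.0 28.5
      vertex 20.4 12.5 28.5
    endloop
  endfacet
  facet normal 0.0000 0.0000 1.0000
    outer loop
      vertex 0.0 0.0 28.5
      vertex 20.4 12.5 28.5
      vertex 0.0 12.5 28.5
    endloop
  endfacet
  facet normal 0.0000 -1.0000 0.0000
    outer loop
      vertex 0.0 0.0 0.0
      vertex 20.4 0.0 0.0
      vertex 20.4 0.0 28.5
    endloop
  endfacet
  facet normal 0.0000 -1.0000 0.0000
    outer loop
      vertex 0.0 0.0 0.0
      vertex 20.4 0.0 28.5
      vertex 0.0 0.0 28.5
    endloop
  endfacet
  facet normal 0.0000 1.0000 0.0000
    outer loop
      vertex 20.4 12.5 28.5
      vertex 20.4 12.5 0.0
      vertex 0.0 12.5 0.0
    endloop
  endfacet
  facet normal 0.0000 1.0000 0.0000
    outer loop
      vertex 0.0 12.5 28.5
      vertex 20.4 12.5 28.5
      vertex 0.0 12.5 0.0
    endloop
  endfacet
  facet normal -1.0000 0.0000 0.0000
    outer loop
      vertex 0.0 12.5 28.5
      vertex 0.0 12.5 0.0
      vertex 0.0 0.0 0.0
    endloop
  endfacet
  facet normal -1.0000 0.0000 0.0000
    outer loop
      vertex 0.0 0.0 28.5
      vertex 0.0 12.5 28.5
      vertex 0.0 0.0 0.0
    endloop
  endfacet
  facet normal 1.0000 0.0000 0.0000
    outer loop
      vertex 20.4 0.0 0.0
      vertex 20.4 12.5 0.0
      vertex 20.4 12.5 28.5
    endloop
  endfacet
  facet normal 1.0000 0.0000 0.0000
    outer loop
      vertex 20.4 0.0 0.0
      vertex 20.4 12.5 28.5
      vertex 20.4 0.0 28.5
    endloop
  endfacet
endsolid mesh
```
; perimeter-only toolpath
G21 ; units = mm
G90 ; absolute positioning
G28 ; home
; layer 1
G0 Z4.1
G0 X0.0 Y0.0
G1 X20.4 Y0.0
G1 X20.4 Y12.5
G1 X0.0 Y12.5
G1 X0.0 Y0.0
; layer 2
G0 Z8.1
G0 X0.0 Y0.0
G1 X20.4 Y0.0
G1 X20.4 Y12.5
G1 X0.0 Y12.5
G1 X0.0 Y0.0
; layer 3
G0 Z12.2
G0 X0.0 Y0.0
G1 X20.4 Y0.0
G1 X20.4 Y12.5
G1 X0.0 Y12.5
G1 X0.0 Y0.0
; layer 4
G0 Z16.3
G0 X0.0 Y0.0
G1 X20.4 Y0.0
G1 X20.4 Y12.5
G1 X0.0 Y12.5
G1 X0.0 Y0.0
; layer 5
G0 Z20.4
G0 X0.0 Y0.0
G1 X20.4 Y0.0
G1 X20.4 Y12.5
G1 X0.0 Y12.5
G1 X0.0 Y0.0
; layer 6
G0 Z24.4
G0 X0.0 Y0.0
G1 X20.4 Y0.0
G1 X20.4 Y12.5
G1 X0.0 Y12.5
G1 X0.0 Y0.0
; layer 7
G0 Z28.5
G0 X0.0 Y0.0
G1 X20.4 Y0.0
G1 X20.4 Y12.5
G1 X0.0 Y12.5
G1 X0.0 Y0.0
M2 ; end

The solid is a rectangular box, roughly 20.4 × 12.5 mm footprint and 28.5 mm tall. Slicing at Δz = 4.1 mm — 7 equal slices spanning the solid's height, so layer i sits at z = i·h/7 — gives 7 non-empty perimeters. Each is a 4-segment closed polygon; G0 lifts to the layer z and rapids to the start vertex, then G1 traces the edges.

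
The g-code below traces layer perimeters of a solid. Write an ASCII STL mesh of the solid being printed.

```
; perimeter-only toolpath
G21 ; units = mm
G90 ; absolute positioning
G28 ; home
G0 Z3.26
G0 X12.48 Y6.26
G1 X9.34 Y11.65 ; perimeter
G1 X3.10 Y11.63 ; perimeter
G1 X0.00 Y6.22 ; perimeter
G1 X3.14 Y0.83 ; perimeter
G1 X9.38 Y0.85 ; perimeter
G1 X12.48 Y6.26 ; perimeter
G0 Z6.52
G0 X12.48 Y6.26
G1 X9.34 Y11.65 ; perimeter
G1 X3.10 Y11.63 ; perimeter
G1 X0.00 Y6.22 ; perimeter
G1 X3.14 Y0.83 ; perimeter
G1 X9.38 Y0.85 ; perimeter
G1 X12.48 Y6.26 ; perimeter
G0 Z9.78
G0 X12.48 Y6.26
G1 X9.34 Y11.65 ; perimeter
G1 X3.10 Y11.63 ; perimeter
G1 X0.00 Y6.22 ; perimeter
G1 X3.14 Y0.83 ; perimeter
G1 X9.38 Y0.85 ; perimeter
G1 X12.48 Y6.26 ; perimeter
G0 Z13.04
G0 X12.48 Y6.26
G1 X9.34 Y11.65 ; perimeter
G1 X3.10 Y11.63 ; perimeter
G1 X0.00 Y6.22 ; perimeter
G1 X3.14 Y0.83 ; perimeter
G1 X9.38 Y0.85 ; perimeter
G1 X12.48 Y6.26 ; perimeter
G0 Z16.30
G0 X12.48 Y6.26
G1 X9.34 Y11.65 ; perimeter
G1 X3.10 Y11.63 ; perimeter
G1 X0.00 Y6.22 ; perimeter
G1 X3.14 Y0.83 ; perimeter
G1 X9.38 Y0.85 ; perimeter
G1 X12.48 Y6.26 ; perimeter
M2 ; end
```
solid part
  facet normal 0.0000 0.0000 -1.0000
    outer loop
      vertex 3.10 11.63 0.00
      vertex 9.34 11.65 0.00
      vertex 12.48 6.26 0.00
    endloop
  endfacet
  facet normal 0.0000 0.0000 -1.0000
    outer loop
      vertex 0.00 6.22 0.00
      vertex 3.10 11.63 0.00
      vertex 12.48 6.26 0.00
    endloop
  endfacet
  facet normal 0.0000 0.0000 -1.0000
    outer loop
      vertex 3.14 0.83 0.00
      vertex 0.00 6.22 0.00
      vertex 12.48 6.26 0.00
    endloop
  endfacet
  facet normal 0.0000 0.0000 -1.0000
    outer loop
      vertex 9.38 0.85 0.00
      vertex 3.14 0.83 0.00
      vertex 12.48 6.26 0.00
    endloop
  endfacet
  facet normal 0.0000 0.0000 1.0000
    outer loop
      vertex 12.48 6.26 16.30
      vertex 9.34 11.65 16.30
      vertex 3.10 11.63 16.30
    endloop
  endfacet
  facet normal 0.0000 0.0000 1.0000
    outer loop
      vertex 12.48 6.26 16.30
      vertex 3.10 11.63 16.30
      vertex 0.00 6.22 16.30
    endloop
  endfacet
  facet normal 0.0000 0.0000 1.0000
    outer loop
      vertex 12.48 6.26 16.30
      vertex 0.00 6.22 16.30
      vertex 3.14 0.83 16.30
    endloop
  endfacet
  facet normal 0.0000 0.0000 1.0000
    outer loop
      vertex 12.48 6.26 16.30
      vertex 3.14 0.83 16.30
      vertex 9.38 0.85 16.30
    endloop
  endfacet
  facet normal 0.8641 0.5034 0.0000
    outer loop
      vertex 12.48 6.26 0.00
      vertex 9.34 11.65 0.00
      vertex 9.34 11.65 16.30
    endloop
  endfacet
  facet normal 0.8641 0.5034 0.0000
    outer loop
      vertex 12.48 6.26 0.00
      vertex 9.34 11.65 16.30
      vertex 12.48 6.26 16.30
    endloop
  endfacet
  facet normal -0.0032 1.0000 0.0000
    outer loop
      vertex 9.34 11.65 0.00
      vertex 3.10 11.63 0.00
      vertex 3.10 11.63 16.30
    endloop
  endfacet
  facet normal -0.0032 1.0000 0.0000
    outer loop
      vertex 9.34 11.65 0.00
      vertex 3.10 11.63 16.30
      vertex 9.34 11.65 16.30
    endloop
  endfacet
  facet normal -0.8677 0.4972 0.0000
    outer loop
      vertex 3.10 11.63 0.00
      vertex 0.00 6.22 0.00
      vertex 0.00 6.22 16.30
    endloop
  endfacet
  facet normal -0.8677 0.4972 0.0000
    outer loop
      vertex 3.10 11.63 0.00
      vertex 0.00 6.22 16.30
      vertex 3.10 11.63 16.30
    endloop
  endfacet
  facet normal -0.8641 -0.5034 0.0000
    outer loop
      vertex 0.00 6.22 0.00
      vertex 3.14 0.83 0.00
      vertex 3.14 0.83 16.30
    endloop
  endfacet
  facet normal -0.8641 -0.5034 0.0000
    outer loop
      vertex 0.00 6.22 0.00
      vertex 3.14 0.83 16.30
      vertex 0.00 6.22 16.30
    endloop
  endfacet
  facet normal 0.0032 -1.0000 0.0000
    outer loop
      vertex 3.14 0.83 0.00
      vertex 9.38 0.85 0.00
      vertex 9.38 0.85 16.30
    endloop
  endfacet
  facet normal 0.0032 -1.0000 0.0000
    outer loop
      vertex 3.14 0.83 0.00
      vertex 9.38 0.85 16.30
      vertex 3.14 0.83 16.30
    endloop
  endfacet
  facet normal 0.8677 -0.4972 0.0000
    outer loop
      vertex 9.38 0.85 0.00
      vertex 12.48 6.26 0.00
      vertex 12.48 6.26 16.30
    endloop
  endfacet
  facet normal 0.8677 -0.4972 0.0000
    outer loop
      vertex 9.38 0.85 0.00
      vertex 12.48 6.26 16.30
      vertex 9.38 0.85 16.30
    endloop
  endfacet
endsolid part

The G0 Z moves step by Δz≈3.26 mm. Every layer's G1 loop is the same polygon, so the solid is a straight extrusion of it from z=0 to z≈16.3. Closing with flat bottom and top caps and triangulating gives 20 facets — a regular 6-sided prism (a cylinder approximated with 6 flat sides), circumscribed radius ≈ 6.24 mm, height ≈ 16.3 mm.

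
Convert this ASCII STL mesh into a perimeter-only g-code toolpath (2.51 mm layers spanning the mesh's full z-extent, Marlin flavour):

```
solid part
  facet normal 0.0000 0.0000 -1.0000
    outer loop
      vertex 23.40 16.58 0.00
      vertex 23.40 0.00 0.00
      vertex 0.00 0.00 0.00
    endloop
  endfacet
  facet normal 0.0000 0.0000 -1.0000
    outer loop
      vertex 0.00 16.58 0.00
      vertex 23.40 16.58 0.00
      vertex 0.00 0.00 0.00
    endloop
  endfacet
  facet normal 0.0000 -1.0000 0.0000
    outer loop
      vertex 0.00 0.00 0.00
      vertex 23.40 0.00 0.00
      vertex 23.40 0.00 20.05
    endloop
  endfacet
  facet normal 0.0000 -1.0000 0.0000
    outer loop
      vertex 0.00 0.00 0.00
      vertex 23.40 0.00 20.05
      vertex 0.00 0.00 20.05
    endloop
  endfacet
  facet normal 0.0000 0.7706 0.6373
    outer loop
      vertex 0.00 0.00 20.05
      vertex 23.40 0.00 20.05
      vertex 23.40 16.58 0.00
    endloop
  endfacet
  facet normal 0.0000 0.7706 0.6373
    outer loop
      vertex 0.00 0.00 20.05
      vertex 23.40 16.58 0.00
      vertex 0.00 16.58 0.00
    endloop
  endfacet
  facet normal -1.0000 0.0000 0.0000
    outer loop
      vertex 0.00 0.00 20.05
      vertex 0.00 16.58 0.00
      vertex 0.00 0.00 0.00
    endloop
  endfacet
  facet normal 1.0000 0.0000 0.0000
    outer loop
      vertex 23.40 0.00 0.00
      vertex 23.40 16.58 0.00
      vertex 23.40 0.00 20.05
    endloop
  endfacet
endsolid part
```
; perimeter-only toolpath
G21 ; units = mm
G90 ; absolute positioning
G28 ; home
; layer 1
G0 Z2.51
G0 X0.00 Y0.00
G1 X23.40 Y0.00
G1 X23.40 Y14.51
G1 X0.00 Y14.51
G1 X0.00 Y0.00
; layer 2
G0 Z5.01
G0 X0.00 Y0.00
G1 X23.40 Y0.00
G1 X23.40 Y12.43
G1 X0.00 Y12.43
G1 X0.00 Y0.00
; layer 3
G0 Z7.52
G0 X0.00 Y0.00
G1 X23.40 Y0.00
G1 X23.40 Y10.36
G1 X0.00 Y10.36
G1 X0.00 Y0.00
; layer 4
G0 Z10.03
G0 X0.00 Y0.00
G1 X23.40 Y0.00
G1 X23.40 Y8.29
G1 X0.00 Y8.29
G1 X0.00 Y0.00
; layer 5
G0 Z12.53
G0 X0.00 Y0.00
G1 X23.40 Y0.00
G1 X23.40 Y6.22
G1 X0.00 Y6.22
G1 X0.00 Y0.00
; layer 6
G0 Z15.04
G0 X0.00 Y0.00
G1 X23.40 Y0.00
G1 X23.40 Y4.14
G1 X0.00 Y4.14
G1 X0.00 Y0.00
; layer 7
G0 Z17.54
G0 X0.00 Y0.00
G1 X23.40 Y0.00
G1 X23.40 Y2.07
G1 X0.00 Y2.07
G1 X0.00 Y0.00
M2 ; end

The solid is a wedge (ramp): 23.4 × 16.6 mm base, rising to 20.1 mm along the y=0 edge and sloping linearly to z=0 at y=16.6. Slicing at Δz = 2.51 mm — 8 equal slices spanning the solid's height, so layer i sits at z = i·h/8 — gives 7 non-empty perimeters. Each is a 4-segment closed polygon; G0 lifts to the layer z and rapids to the start vertex, then G1 traces the edges. The cross-section shrinks linearly with z (the slice at the apex is degenerate and omitted).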